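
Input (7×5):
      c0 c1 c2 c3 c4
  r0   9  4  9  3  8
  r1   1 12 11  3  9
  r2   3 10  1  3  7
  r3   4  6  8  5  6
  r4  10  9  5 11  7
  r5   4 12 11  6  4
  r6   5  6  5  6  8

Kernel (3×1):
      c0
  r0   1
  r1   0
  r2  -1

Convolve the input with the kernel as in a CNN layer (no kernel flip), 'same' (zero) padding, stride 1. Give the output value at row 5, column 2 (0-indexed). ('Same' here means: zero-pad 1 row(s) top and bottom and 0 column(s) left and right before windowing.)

The receptive field on the zero-padded input at this output position is [5 / 11 / 5]. Elementwise product with the kernel and sum: 5·1 + 5·-1.

0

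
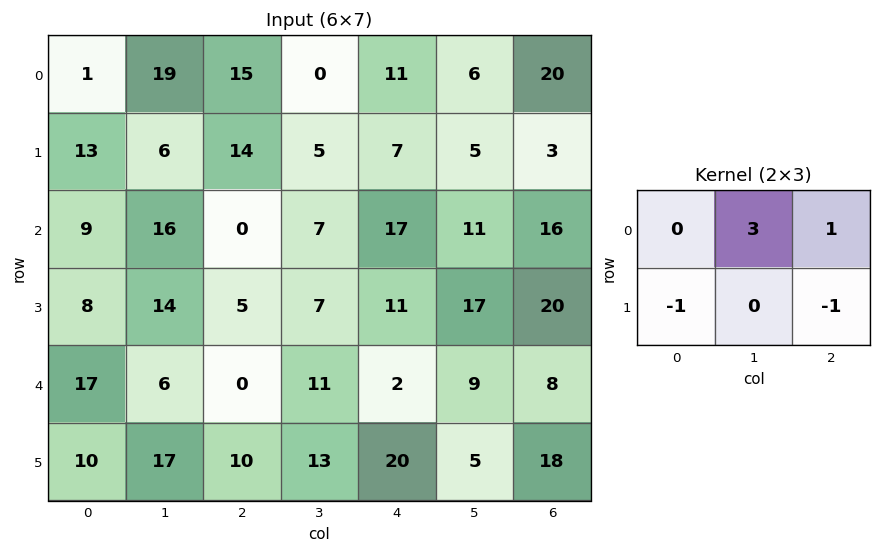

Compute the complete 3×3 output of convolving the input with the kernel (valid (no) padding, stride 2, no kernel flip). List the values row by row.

Output[0,0]: The receptive field on the input at this output position is [1 19 15 / 13 6 14]. Elementwise product with the kernel and sum: 19·3 + 15·1 + 13·-1 + 14·-1.

45 -10 28
35 22 18
-2 5 -3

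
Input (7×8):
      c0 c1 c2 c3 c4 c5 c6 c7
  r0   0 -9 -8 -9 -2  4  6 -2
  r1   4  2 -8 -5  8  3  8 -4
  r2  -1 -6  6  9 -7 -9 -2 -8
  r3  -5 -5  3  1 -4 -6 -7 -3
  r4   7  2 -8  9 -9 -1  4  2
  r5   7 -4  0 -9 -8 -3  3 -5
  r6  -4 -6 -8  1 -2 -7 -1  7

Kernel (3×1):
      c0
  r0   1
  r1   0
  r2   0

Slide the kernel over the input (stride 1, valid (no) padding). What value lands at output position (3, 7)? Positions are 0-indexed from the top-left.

The receptive field on the input at this output position is [-3 / 2 / -5]. Elementwise product with the kernel and sum: -3·1.

-3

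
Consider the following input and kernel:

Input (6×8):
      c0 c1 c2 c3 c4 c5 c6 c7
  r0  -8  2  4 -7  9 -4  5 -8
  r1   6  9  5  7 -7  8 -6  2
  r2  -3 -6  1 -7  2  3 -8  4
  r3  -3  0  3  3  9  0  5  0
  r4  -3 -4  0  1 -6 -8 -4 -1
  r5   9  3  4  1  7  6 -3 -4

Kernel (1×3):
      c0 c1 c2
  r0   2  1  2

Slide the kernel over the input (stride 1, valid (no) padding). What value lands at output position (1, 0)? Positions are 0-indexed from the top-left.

The receptive field on the input at this output position is [6 9 5]. Elementwise product with the kernel and sum: 6·2 + 9·1 + 5·2.

31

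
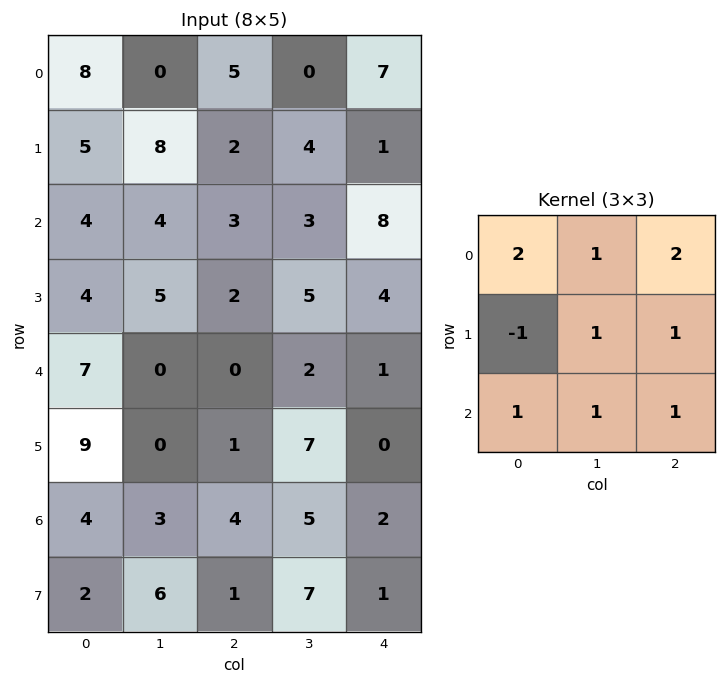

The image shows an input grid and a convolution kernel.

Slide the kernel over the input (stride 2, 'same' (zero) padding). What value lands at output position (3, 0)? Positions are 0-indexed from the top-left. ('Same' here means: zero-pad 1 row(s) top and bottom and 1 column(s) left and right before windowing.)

The receptive field on the zero-padded input at this output position is [0 9 0 / 0 4 3 / 0 2 6]. Elementwise product with the kernel and sum: 0·2 + 9·1 + 0·2 + 0·-1 + 4·1 + 3·1 + 0·1 + 2·1 + 6·1.

24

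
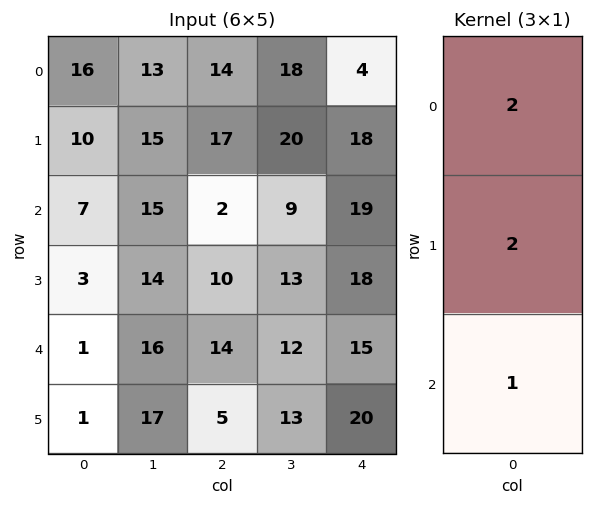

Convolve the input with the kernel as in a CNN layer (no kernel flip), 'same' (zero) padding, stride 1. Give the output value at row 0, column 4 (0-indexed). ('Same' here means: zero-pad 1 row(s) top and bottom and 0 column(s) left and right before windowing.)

The receptive field on the zero-padded input at this output position is [0 / 4 / 18]. Elementwise product with the kernel and sum: 0·2 + 4·2 + 18·1.

26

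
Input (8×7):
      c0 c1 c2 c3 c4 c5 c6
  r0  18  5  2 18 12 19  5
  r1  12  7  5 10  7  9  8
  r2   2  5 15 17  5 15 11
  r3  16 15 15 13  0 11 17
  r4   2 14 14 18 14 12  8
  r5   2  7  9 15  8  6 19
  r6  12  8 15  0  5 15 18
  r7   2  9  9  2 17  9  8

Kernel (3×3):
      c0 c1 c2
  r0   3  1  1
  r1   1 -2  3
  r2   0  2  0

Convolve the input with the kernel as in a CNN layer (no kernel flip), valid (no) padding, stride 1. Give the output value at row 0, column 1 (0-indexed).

92

The receptive field on the input at this output position is [5 2 18 / 7 5 10 / 5 15 17]. Elementwise product with the kernel and sum: 5·3 + 2·1 + 18·1 + 7·1 + 5·-2 + 10·3 + 15·2.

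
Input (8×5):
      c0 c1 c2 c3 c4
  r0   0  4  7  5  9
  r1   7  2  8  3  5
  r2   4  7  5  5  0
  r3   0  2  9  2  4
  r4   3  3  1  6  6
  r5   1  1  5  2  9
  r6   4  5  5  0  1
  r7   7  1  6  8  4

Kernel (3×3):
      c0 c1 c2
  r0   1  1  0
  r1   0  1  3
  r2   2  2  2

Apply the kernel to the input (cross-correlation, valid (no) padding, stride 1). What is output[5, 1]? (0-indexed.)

The receptive field on the input at this output position is [1 5 2 / 5 5 0 / 1 6 8]. Elementwise product with the kernel and sum: 1·1 + 5·1 + 5·1 + 0·3 + 1·2 + 6·2 + 8·2.

41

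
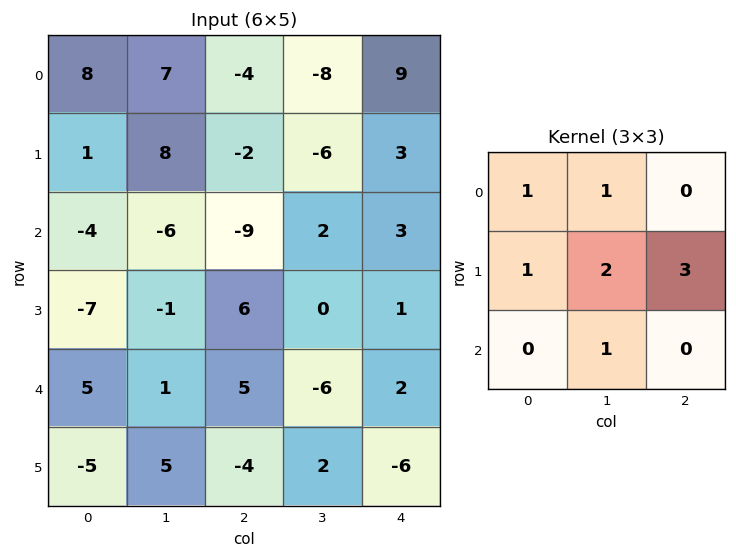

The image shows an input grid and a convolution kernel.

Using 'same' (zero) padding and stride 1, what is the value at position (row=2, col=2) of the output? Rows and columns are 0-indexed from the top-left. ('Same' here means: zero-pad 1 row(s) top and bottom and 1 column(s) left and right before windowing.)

The receptive field on the zero-padded input at this output position is [8 -2 -6 / -6 -9 2 / -1 6 0]. Elementwise product with the kernel and sum: 8·1 + -2·1 + -6·1 + -9·2 + 2·3 + 6·1.

-6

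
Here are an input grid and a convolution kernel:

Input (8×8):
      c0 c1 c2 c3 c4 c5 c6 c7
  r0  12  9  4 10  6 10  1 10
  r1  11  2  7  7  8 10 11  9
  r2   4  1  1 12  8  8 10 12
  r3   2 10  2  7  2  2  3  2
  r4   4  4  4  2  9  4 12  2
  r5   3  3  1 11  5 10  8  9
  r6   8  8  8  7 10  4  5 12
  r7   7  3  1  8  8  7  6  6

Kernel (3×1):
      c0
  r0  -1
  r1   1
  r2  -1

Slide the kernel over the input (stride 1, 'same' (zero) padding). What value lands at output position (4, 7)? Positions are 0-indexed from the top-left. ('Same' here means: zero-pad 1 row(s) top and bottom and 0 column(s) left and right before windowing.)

The receptive field on the zero-padded input at this output position is [2 / 2 / 9]. Elementwise product with the kernel and sum: 2·-1 + 2·1 + 9·-1.

-9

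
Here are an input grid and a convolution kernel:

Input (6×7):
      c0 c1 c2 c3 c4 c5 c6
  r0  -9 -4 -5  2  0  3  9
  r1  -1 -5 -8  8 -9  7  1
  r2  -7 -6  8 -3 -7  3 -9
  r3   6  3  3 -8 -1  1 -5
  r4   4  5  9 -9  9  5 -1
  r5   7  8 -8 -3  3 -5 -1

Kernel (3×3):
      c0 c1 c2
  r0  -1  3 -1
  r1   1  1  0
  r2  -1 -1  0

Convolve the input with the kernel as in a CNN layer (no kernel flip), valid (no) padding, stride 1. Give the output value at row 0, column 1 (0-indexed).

The receptive field on the input at this output position is [-4 -5 2 / -5 -8 8 / -6 8 -3]. Elementwise product with the kernel and sum: -4·-1 + -5·3 + 2·-1 + -5·1 + -8·1 + -6·-1 + 8·-1.

-28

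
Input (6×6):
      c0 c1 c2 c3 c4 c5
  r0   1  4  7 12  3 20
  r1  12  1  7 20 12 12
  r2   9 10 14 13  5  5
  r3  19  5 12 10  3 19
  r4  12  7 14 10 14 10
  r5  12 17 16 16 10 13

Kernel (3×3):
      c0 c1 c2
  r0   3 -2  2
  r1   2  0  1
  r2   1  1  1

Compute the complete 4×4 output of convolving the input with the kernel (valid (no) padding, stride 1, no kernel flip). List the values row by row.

73 81 61 145
116 89 63 123
118 79 91 112
154 84 106 131

Output[0,0]: The receptive field on the input at this output position is [1 4 7 / 12 1 7 / 9 10 14]. Elementwise product with the kernel and sum: 1·3 + 4·-2 + 7·2 + 12·2 + 7·1 + 9·1 + 10·1 + 14·1.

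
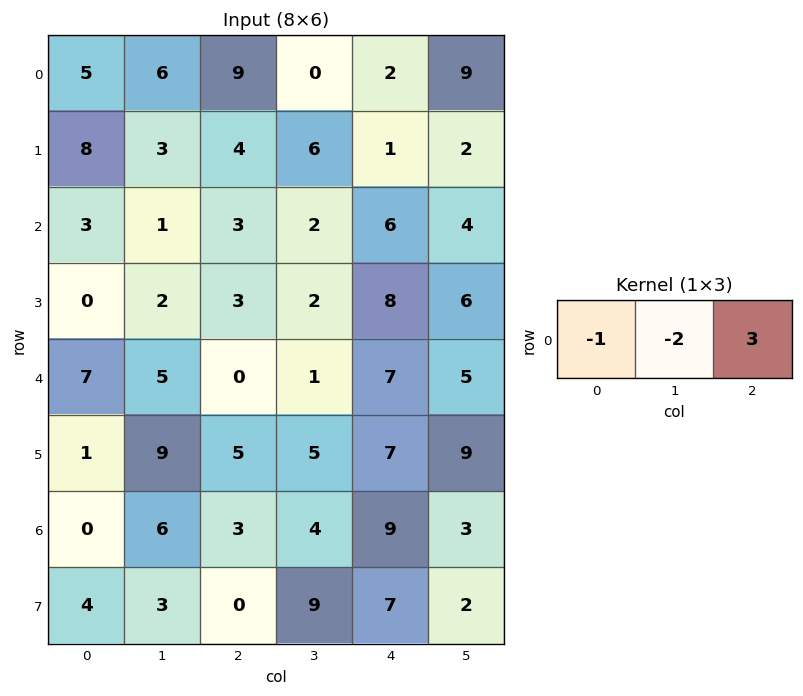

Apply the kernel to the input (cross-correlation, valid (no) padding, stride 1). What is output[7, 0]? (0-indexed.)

-10

The receptive field on the input at this output position is [4 3 0]. Elementwise product with the kernel and sum: 4·-1 + 3·-2 + 0·3.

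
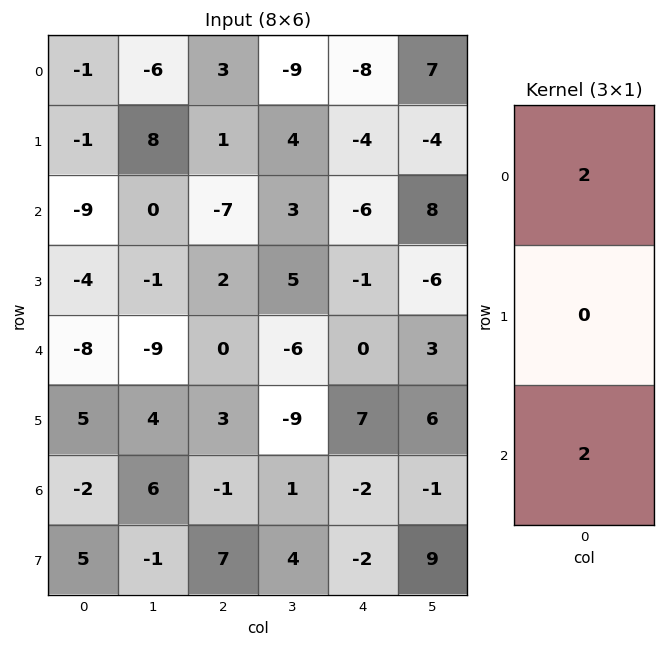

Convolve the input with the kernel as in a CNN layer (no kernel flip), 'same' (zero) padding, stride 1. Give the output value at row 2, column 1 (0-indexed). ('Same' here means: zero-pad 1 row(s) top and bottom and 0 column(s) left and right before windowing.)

The receptive field on the zero-padded input at this output position is [8 / 0 / -1]. Elementwise product with the kernel and sum: 8·2 + -1·2.

14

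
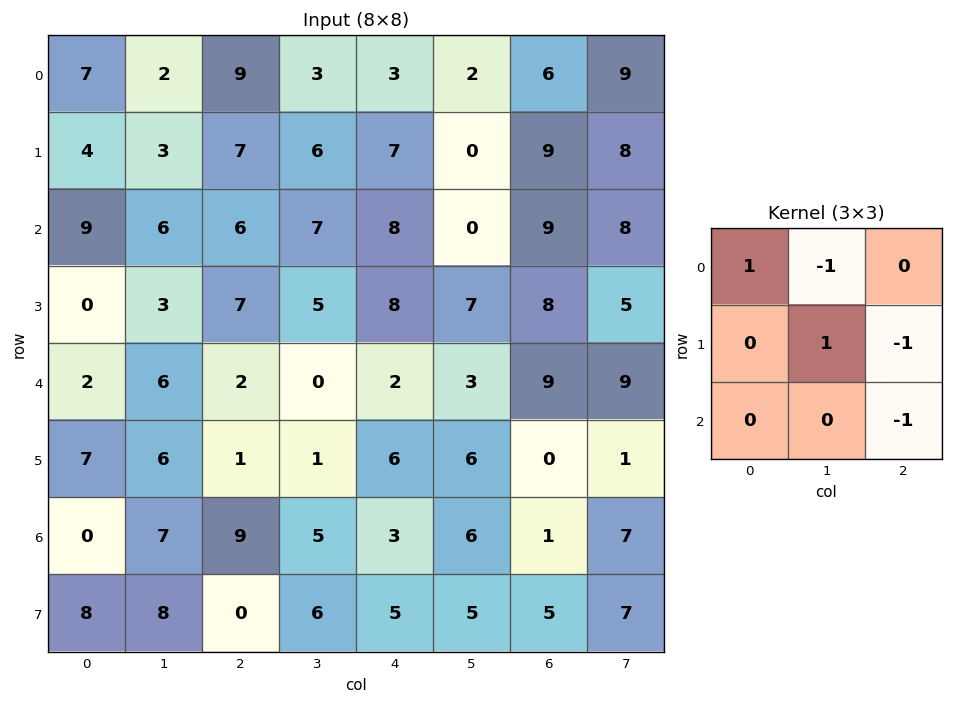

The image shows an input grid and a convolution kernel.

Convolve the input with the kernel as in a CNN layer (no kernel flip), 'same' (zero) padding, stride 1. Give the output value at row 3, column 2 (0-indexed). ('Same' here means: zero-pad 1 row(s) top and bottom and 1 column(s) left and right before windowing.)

2

The receptive field on the zero-padded input at this output position is [6 6 7 / 3 7 5 / 6 2 0]. Elementwise product with the kernel and sum: 6·1 + 6·-1 + 7·1 + 5·-1 + 0·-1.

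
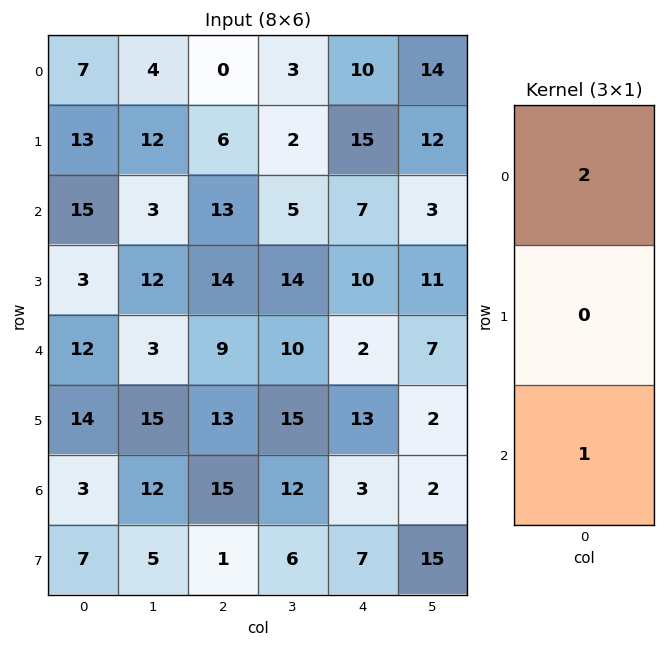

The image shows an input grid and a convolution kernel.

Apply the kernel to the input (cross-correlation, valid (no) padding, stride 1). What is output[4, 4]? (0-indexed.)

7

The receptive field on the input at this output position is [2 / 13 / 3]. Elementwise product with the kernel and sum: 2·2 + 3·1.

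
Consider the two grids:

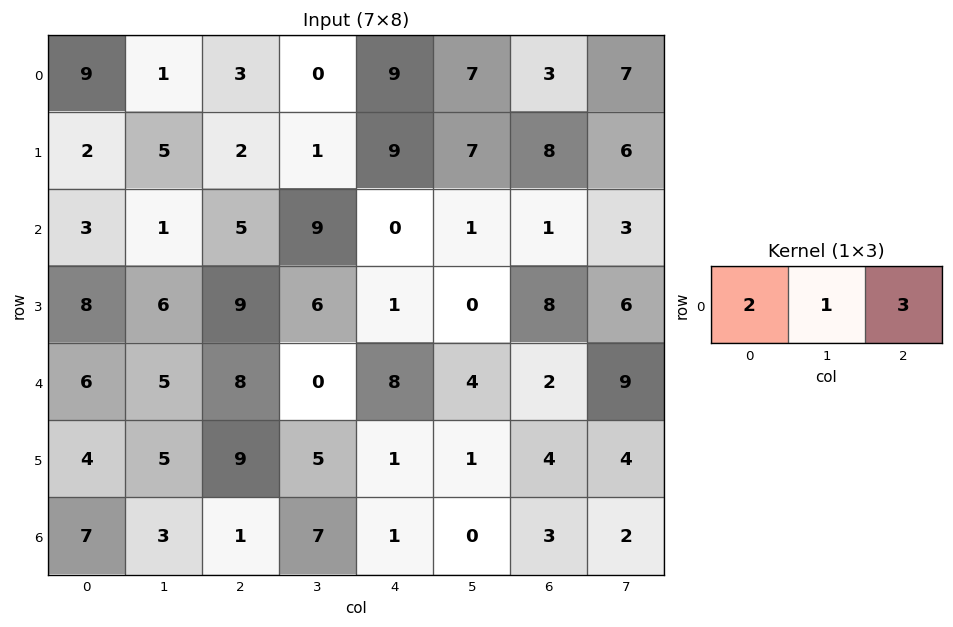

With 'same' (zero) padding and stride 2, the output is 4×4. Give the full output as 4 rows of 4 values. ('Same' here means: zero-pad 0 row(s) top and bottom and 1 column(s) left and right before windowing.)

12 5 30 38
6 34 21 12
21 18 20 37
16 28 15 9

Output[0,0]: The receptive field on the zero-padded input at this output position is [0 9 1]. Elementwise product with the kernel and sum: 0·2 + 9·1 + 1·3.
Output[0,1]: The receptive field on the zero-padded input at this output position is [1 3 0]. Elementwise product with the kernel and sum: 1·2 + 3·1 + 0·3.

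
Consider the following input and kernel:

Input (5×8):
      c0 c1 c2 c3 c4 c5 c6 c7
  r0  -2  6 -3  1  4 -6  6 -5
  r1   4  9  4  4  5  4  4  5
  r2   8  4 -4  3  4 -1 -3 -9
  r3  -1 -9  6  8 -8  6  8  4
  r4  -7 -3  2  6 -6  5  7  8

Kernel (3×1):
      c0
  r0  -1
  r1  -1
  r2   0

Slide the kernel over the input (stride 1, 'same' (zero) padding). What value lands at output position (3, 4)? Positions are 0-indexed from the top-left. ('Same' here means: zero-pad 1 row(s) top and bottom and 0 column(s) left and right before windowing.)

The receptive field on the zero-padded input at this output position is [4 / -8 / -6]. Elementwise product with the kernel and sum: 4·-1 + -8·-1.

4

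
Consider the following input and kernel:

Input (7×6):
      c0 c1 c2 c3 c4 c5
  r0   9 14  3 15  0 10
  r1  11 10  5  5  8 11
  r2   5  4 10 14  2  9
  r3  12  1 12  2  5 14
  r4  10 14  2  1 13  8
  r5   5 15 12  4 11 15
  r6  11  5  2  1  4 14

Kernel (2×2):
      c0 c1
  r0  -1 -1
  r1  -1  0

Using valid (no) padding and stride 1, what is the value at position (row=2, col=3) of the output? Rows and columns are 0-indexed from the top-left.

The receptive field on the input at this output position is [14 2 / 2 5]. Elementwise product with the kernel and sum: 14·-1 + 2·-1 + 2·-1.

-18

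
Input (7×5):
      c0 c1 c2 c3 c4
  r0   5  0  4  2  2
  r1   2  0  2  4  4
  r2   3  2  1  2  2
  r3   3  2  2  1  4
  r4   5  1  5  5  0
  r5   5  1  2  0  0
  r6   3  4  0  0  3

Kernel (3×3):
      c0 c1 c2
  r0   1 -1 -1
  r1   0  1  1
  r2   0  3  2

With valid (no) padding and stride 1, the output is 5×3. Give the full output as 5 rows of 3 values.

11 7 18
13 5 9
17 27 17
12 15 2
14 -7 6

Output[0,0]: The receptive field on the input at this output position is [5 0 4 / 2 0 2 / 3 2 1]. Elementwise product with the kernel and sum: 5·1 + 0·-1 + 4·-1 + 0·1 + 2·1 + 2·3 + 1·2.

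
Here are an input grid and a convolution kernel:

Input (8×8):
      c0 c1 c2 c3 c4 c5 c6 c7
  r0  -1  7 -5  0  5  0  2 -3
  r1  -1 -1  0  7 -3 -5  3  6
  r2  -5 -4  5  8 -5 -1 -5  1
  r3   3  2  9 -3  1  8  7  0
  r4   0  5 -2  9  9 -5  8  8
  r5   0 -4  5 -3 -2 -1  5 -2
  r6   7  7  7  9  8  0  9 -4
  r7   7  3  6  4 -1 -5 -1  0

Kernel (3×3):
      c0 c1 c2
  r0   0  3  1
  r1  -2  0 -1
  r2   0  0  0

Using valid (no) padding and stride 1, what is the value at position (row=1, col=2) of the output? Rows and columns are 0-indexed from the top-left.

The receptive field on the input at this output position is [0 7 -3 / 5 8 -5 / 9 -3 1]. Elementwise product with the kernel and sum: 7·3 + -3·1 + 5·-2 + -5·-1.

13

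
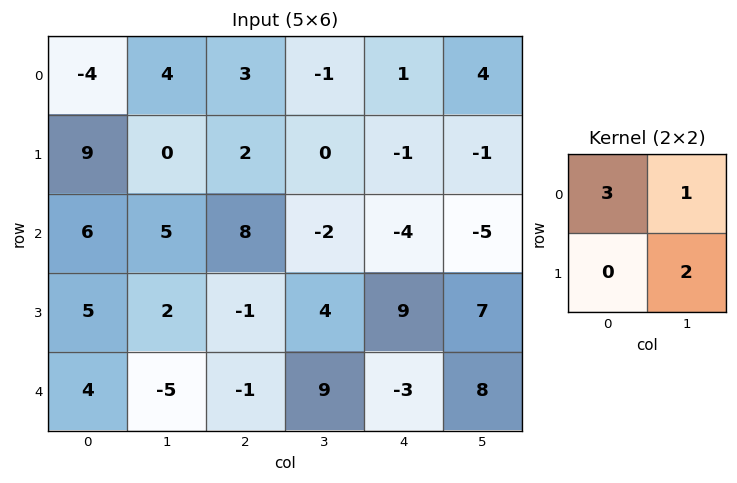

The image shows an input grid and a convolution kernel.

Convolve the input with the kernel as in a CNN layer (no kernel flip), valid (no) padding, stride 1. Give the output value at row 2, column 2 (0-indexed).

The receptive field on the input at this output position is [8 -2 / -1 4]. Elementwise product with the kernel and sum: 8·3 + -2·1 + 4·2.

30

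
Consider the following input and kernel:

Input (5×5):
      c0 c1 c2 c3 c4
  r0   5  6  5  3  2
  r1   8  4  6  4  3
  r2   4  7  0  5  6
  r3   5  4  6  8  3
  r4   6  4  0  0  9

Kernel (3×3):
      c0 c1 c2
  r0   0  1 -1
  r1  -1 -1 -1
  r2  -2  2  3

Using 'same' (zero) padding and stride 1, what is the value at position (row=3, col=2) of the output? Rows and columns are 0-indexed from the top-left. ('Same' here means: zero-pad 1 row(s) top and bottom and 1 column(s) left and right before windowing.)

The receptive field on the zero-padded input at this output position is [7 0 5 / 4 6 8 / 4 0 0]. Elementwise product with the kernel and sum: 0·1 + 5·-1 + 4·-1 + 6·-1 + 8·-1 + 4·-2 + 0·2 + 0·3.

-31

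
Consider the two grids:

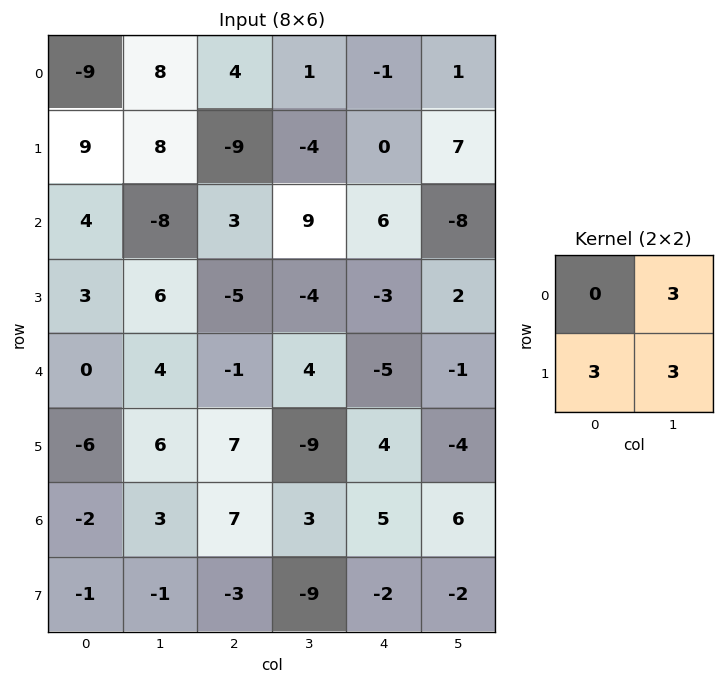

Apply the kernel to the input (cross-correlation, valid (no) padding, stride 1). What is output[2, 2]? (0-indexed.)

0

The receptive field on the input at this output position is [3 9 / -5 -4]. Elementwise product with the kernel and sum: 9·3 + -5·3 + -4·3.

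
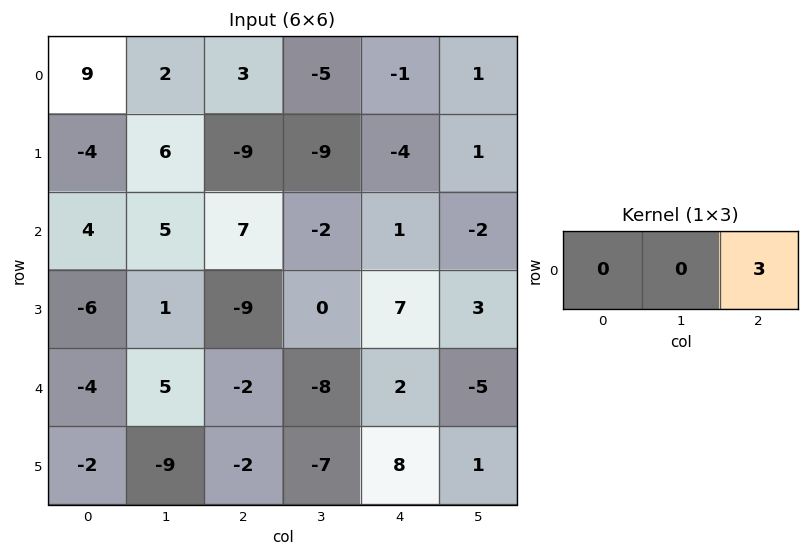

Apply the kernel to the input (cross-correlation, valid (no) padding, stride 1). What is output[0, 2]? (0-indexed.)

-3

The receptive field on the input at this output position is [3 -5 -1]. Elementwise product with the kernel and sum: -1·3.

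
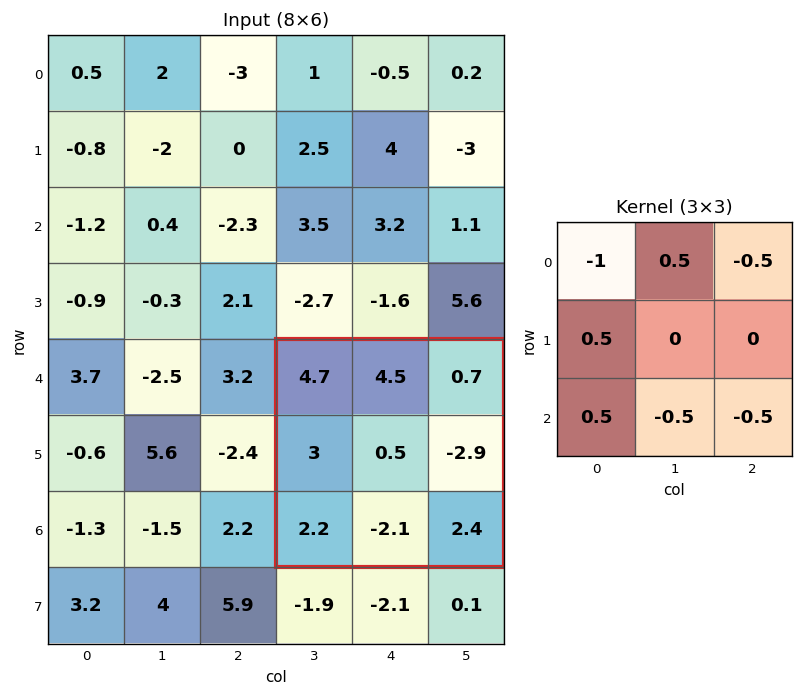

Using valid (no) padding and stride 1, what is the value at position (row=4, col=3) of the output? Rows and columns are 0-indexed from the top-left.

The receptive field on the input at this output position is [4.7 4.5 0.7 / 3 0.5 -2.9 / 2.2 -2.1 2.4]. Elementwise product with the kernel and sum: 4.7·-1 + 4.5·0.5 + 0.7·-0.5 + 3·0.5 + 2.2·0.5 + -2.1·-0.5 + 2.4·-0.5.

-0.35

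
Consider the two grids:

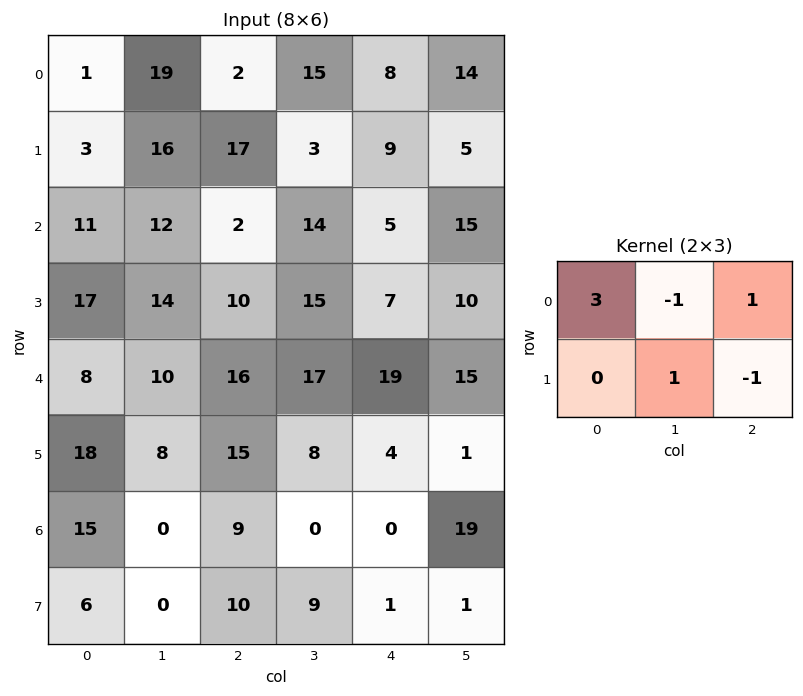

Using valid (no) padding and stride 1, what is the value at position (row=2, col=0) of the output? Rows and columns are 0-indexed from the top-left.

The receptive field on the input at this output position is [11 12 2 / 17 14 10]. Elementwise product with the kernel and sum: 11·3 + 12·-1 + 2·1 + 14·1 + 10·-1.

27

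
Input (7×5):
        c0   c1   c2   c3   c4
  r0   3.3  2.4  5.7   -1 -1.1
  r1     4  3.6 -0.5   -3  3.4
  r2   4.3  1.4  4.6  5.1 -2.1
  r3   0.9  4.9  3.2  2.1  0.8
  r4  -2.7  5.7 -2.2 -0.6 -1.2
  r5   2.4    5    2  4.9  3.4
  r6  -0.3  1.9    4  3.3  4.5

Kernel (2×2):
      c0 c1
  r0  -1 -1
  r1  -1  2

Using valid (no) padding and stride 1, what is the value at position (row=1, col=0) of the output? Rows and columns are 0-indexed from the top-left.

-9.1

The receptive field on the input at this output position is [4 3.6 / 4.3 1.4]. Elementwise product with the kernel and sum: 4·-1 + 3.6·-1 + 4.3·-1 + 1.4·2.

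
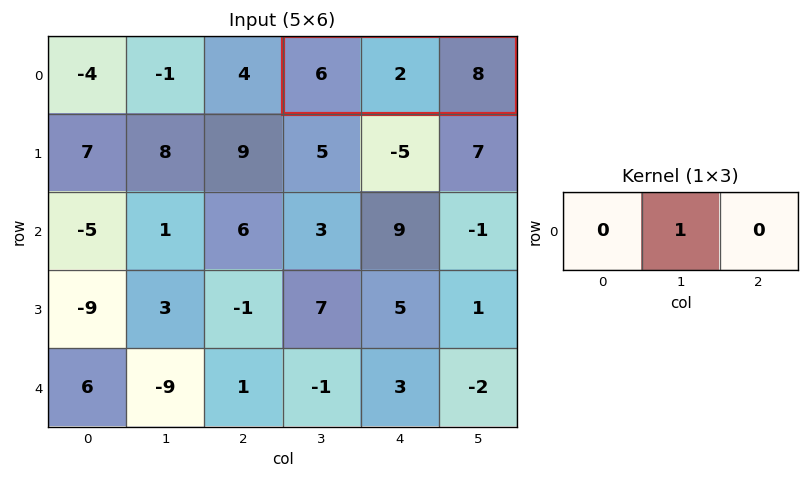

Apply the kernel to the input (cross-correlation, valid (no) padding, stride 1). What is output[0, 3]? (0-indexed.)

2

The receptive field on the input at this output position is [6 2 8]. Elementwise product with the kernel and sum: 2·1.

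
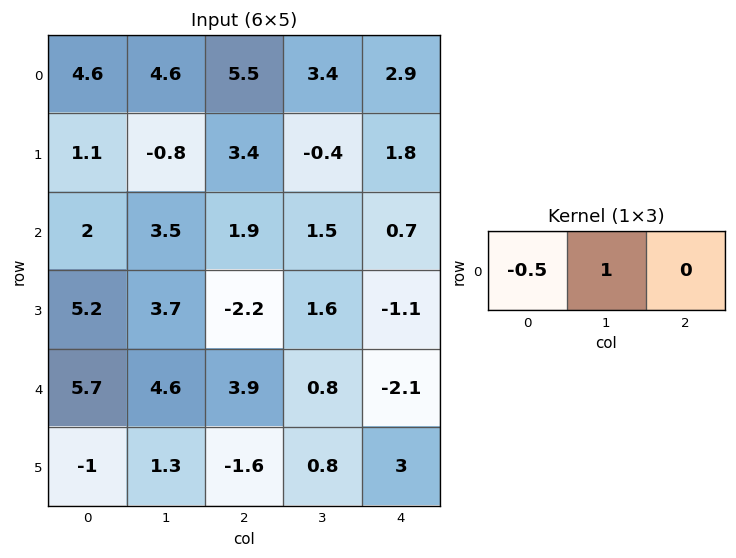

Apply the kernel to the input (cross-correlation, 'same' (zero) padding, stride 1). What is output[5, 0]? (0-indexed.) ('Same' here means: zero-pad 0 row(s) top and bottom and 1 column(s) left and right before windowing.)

The receptive field on the zero-padded input at this output position is [0 -1 1.3]. Elementwise product with the kernel and sum: 0·-0.5 + -1·1.

-1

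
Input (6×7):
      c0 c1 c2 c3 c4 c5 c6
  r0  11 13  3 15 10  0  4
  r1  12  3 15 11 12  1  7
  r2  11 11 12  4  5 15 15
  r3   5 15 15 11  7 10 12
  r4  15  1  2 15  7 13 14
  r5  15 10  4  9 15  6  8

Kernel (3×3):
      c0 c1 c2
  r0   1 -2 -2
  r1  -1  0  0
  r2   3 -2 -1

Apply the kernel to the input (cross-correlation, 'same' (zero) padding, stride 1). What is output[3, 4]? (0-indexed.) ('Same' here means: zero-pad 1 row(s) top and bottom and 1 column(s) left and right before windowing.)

-29

The receptive field on the zero-padded input at this output position is [4 5 15 / 11 7 10 / 15 7 13]. Elementwise product with the kernel and sum: 4·1 + 5·-2 + 15·-2 + 11·-1 + 15·3 + 7·-2 + 13·-1.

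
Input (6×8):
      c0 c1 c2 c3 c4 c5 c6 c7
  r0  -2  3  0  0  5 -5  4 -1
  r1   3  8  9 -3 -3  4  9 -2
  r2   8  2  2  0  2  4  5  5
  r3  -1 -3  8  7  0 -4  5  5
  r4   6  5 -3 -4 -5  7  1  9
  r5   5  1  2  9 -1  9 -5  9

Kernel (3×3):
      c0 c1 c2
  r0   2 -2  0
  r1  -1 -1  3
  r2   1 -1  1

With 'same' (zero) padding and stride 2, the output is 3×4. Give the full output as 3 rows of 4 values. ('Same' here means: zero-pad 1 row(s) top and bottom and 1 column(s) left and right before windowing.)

Output[0,0]: The receptive field on the zero-padded input at this output position is [0 0 0 / 0 -2 3 / 0 3 8]. Elementwise product with the kernel and sum: 0·2 + 0·-2 + 0·-1 + -2·-1 + 3·3 + 0·1 + 3·-1 + 8·1.
Output[0,1]: The receptive field on the zero-padded input at this output position is [0 0 0 / 3 0 0 / 8 9 -3]. Elementwise product with the kernel and sum: 0·2 + 0·-2 + 3·-1 + 0·-1 + 0·3 + 8·1 + 9·-1 + -3·1.

16 -7 -16 -9
-10 -10 13 -8
7 -28 63 24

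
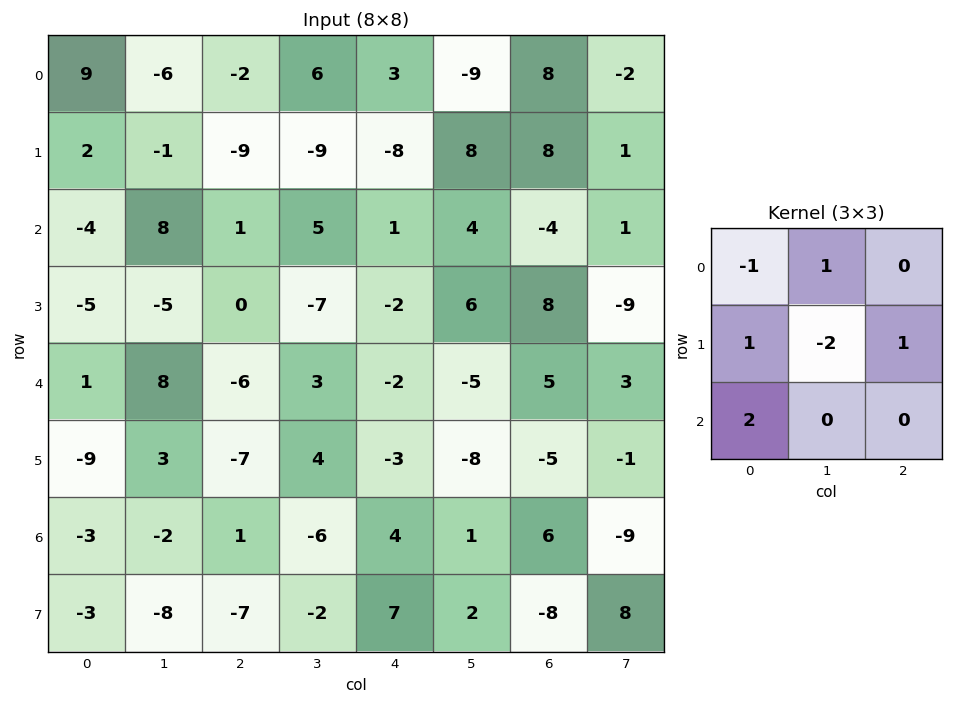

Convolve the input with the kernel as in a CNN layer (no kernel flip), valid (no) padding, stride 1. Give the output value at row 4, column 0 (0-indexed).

The receptive field on the input at this output position is [1 8 -6 / -9 3 -7 / -3 -2 1]. Elementwise product with the kernel and sum: 1·-1 + 8·1 + -9·1 + 3·-2 + -7·1 + -3·2.

-21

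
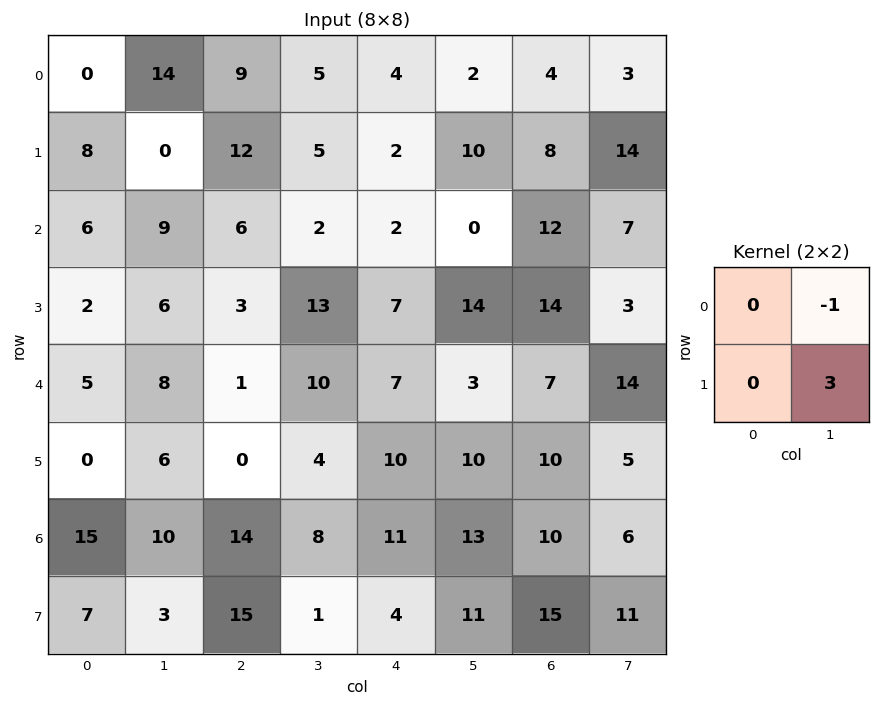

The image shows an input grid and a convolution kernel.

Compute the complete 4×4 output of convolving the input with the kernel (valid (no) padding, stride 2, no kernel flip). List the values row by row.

Output[0,0]: The receptive field on the input at this output position is [0 14 / 8 0]. Elementwise product with the kernel and sum: 14·-1 + 0·3.

-14 10 28 39
9 37 42 2
10 2 27 1
-1 -5 20 27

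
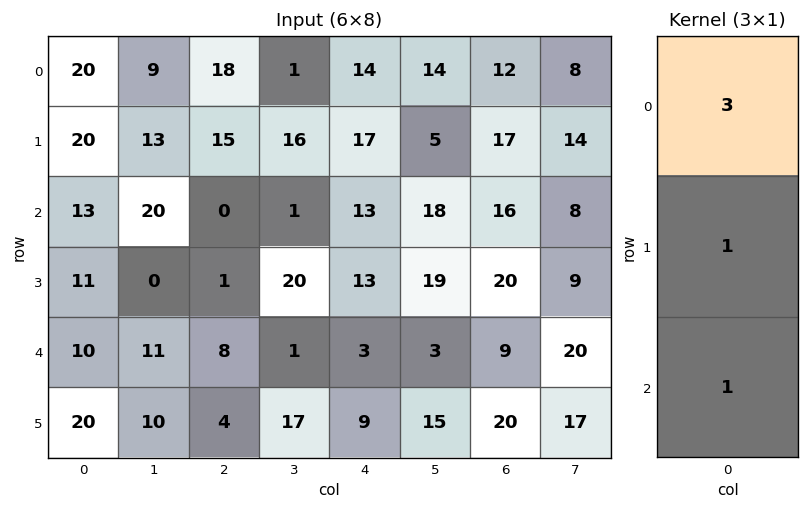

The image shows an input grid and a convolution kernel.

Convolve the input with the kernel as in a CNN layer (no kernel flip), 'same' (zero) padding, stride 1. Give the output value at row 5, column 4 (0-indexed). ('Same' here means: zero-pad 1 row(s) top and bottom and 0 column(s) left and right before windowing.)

The receptive field on the zero-padded input at this output position is [3 / 9 / 0]. Elementwise product with the kernel and sum: 3·3 + 9·1 + 0·1.

18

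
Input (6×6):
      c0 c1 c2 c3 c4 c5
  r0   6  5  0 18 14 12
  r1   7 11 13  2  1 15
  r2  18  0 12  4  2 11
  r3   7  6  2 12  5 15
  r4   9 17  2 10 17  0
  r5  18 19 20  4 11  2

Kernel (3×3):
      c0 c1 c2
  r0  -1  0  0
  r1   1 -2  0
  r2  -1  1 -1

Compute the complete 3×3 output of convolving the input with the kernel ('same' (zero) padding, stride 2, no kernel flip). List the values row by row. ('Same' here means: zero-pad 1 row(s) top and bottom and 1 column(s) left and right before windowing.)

Output[0,0]: The receptive field on the zero-padded input at this output position is [0 0 0 / 0 6 5 / 0 7 11]. Elementwise product with the kernel and sum: 0·-1 + 0·1 + 6·-2 + 0·-1 + 7·1 + 11·-1.
Output[0,1]: The receptive field on the zero-padded input at this output position is [0 0 0 / 5 0 18 / 11 13 2]. Elementwise product with the kernel and sum: 0·-1 + 5·1 + 0·-2 + 11·-1 + 13·1 + 2·-1.

-16 5 -26
-35 -51 -24
-19 4 -31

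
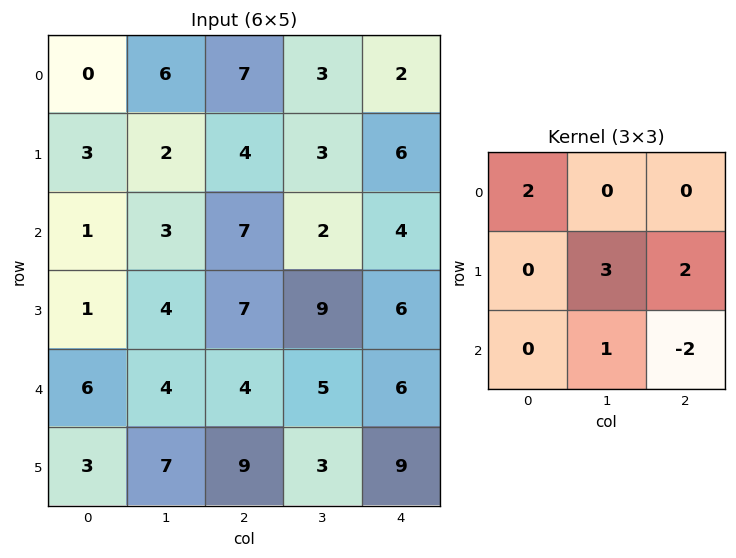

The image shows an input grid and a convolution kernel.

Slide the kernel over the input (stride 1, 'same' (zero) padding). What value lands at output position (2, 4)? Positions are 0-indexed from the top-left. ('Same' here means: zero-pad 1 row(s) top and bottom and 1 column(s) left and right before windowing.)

24

The receptive field on the zero-padded input at this output position is [3 6 0 / 2 4 0 / 9 6 0]. Elementwise product with the kernel and sum: 3·2 + 4·3 + 0·2 + 6·1 + 0·-2.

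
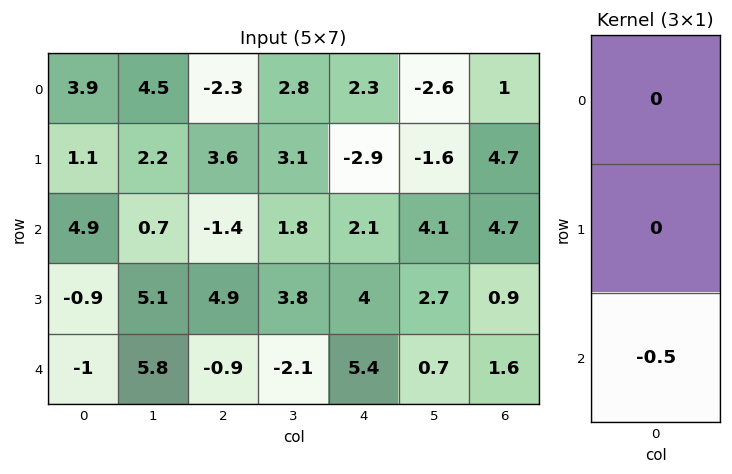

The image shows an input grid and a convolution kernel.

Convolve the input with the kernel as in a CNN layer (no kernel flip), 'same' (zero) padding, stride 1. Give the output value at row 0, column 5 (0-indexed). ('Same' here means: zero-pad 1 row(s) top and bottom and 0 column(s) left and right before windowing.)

The receptive field on the zero-padded input at this output position is [0 / -2.6 / -1.6]. Elementwise product with the kernel and sum: -1.6·-0.5.

0.8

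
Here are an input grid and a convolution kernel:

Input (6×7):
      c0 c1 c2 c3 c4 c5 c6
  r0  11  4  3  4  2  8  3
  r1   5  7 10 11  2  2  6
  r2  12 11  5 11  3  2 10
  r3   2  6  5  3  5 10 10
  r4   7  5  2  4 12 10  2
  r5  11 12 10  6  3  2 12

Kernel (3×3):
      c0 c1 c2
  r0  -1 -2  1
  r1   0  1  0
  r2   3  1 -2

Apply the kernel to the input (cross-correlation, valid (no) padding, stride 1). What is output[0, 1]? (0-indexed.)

20

The receptive field on the input at this output position is [4 3 4 / 7 10 11 / 11 5 11]. Elementwise product with the kernel and sum: 4·-1 + 3·-2 + 4·1 + 10·1 + 11·3 + 5·1 + 11·-2.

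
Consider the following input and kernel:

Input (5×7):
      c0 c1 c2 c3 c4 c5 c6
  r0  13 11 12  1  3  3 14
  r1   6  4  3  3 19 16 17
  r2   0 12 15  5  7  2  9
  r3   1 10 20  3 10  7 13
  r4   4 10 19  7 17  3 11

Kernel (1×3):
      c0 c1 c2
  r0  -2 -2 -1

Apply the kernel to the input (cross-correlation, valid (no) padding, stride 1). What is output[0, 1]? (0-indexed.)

-47

The receptive field on the input at this output position is [11 12 1]. Elementwise product with the kernel and sum: 11·-2 + 12·-2 + 1·-1.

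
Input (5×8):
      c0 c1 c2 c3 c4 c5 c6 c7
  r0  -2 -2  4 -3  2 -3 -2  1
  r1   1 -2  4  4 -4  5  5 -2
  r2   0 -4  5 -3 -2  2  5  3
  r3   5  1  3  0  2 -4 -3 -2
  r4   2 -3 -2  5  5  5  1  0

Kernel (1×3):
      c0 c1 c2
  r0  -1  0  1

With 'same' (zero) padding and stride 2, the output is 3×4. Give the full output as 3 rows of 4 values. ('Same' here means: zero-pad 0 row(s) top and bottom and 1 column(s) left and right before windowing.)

-2 -1 0 4
-4 1 5 1
-3 8 0 -5

Output[0,0]: The receptive field on the zero-padded input at this output position is [0 -2 -2]. Elementwise product with the kernel and sum: 0·-1 + -2·1.
Output[0,1]: The receptive field on the zero-padded input at this output position is [-2 4 -3]. Elementwise product with the kernel and sum: -2·-1 + -3·1.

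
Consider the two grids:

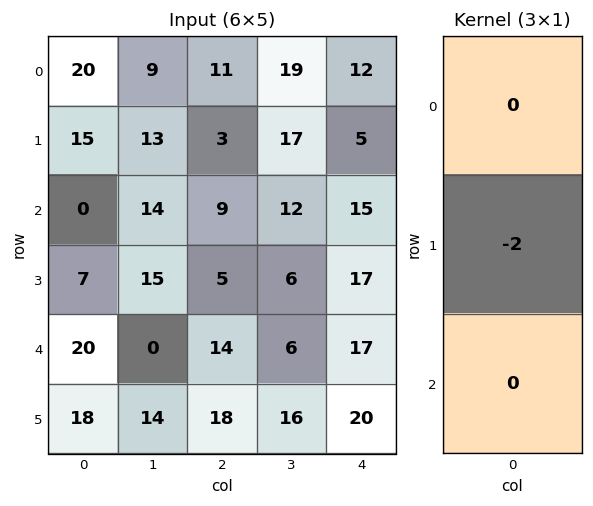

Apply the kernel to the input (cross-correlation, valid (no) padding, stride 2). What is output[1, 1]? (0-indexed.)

The receptive field on the input at this output position is [9 / 5 / 14]. Elementwise product with the kernel and sum: 5·-2.

-10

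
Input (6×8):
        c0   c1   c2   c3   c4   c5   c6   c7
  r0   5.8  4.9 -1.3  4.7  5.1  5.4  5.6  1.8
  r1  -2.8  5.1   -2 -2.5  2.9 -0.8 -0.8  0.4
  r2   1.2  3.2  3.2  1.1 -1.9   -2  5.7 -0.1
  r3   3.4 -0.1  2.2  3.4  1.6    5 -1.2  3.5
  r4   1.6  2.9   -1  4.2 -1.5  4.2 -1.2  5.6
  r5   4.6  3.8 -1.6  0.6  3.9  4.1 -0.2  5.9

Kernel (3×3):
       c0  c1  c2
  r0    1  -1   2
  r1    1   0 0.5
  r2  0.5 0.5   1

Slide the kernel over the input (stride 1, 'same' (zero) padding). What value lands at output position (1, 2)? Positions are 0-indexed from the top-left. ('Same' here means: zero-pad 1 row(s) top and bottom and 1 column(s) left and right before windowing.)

The receptive field on the zero-padded input at this output position is [4.9 -1.3 4.7 / 5.1 -2 -2.5 / 3.2 3.2 1.1]. Elementwise product with the kernel and sum: 4.9·1 + -1.3·-1 + 4.7·2 + 5.1·1 + -2.5·0.5 + 3.2·0.5 + 3.2·0.5 + 1.1·1.

23.75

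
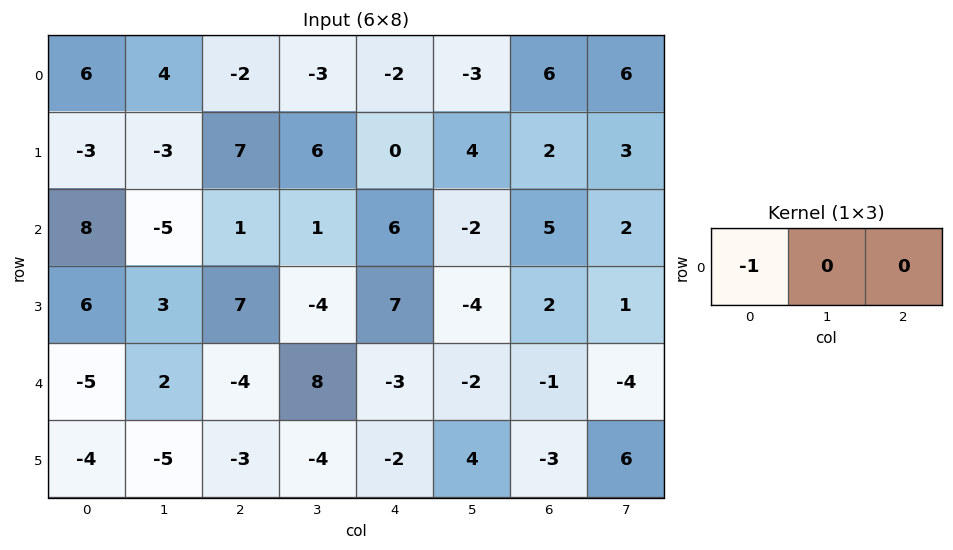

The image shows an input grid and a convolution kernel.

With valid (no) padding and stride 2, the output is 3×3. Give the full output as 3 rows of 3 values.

-6 2 2
-8 -1 -6
5 4 3

Output[0,0]: The receptive field on the input at this output position is [6 4 -2]. Elementwise product with the kernel and sum: 6·-1.
Output[0,1]: The receptive field on the input at this output position is [-2 -3 -2]. Elementwise product with the kernel and sum: -2·-1.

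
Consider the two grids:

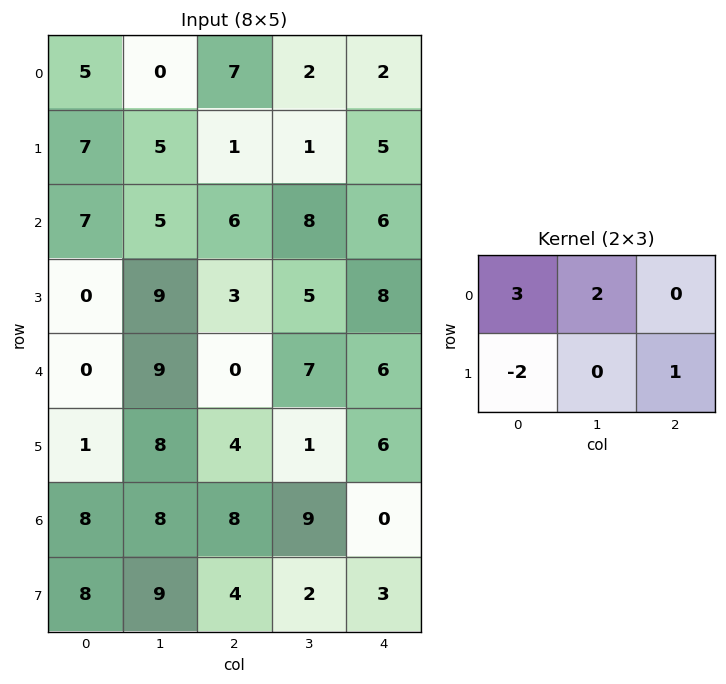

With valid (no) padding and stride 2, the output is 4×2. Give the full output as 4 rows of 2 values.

Output[0,0]: The receptive field on the input at this output position is [5 0 7 / 7 5 1]. Elementwise product with the kernel and sum: 5·3 + 0·2 + 7·-2 + 1·1.
Output[0,1]: The receptive field on the input at this output position is [7 2 2 / 1 1 5]. Elementwise product with the kernel and sum: 7·3 + 2·2 + 1·-2 + 5·1.

2 28
34 36
20 12
28 37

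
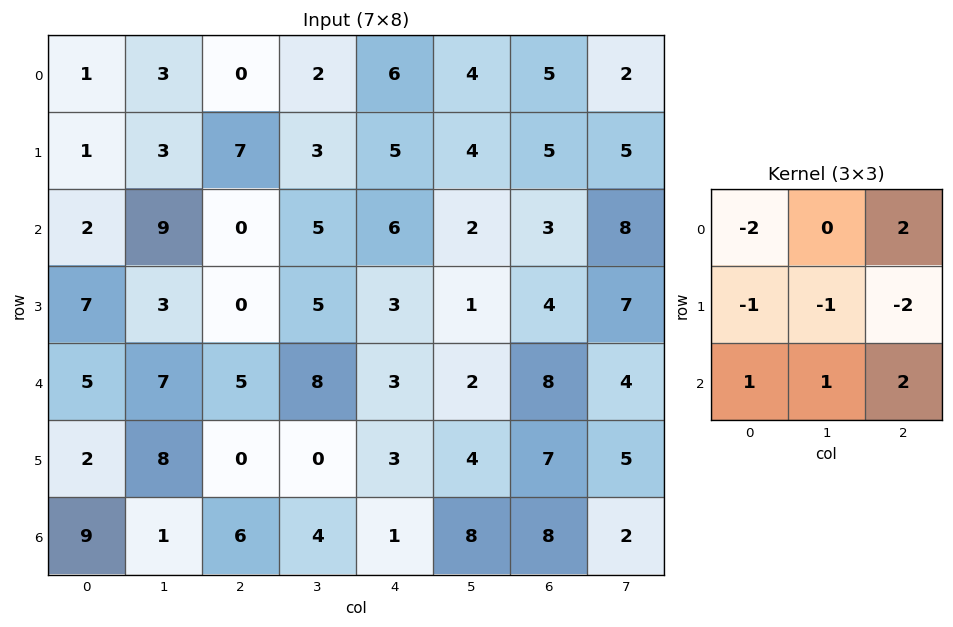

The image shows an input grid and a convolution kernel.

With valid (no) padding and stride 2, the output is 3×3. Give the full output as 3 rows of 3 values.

-9 9 -7
8 20 3
12 2 14

Output[0,0]: The receptive field on the input at this output position is [1 3 0 / 1 3 7 / 2 9 0]. Elementwise product with the kernel and sum: 1·-2 + 0·2 + 1·-1 + 3·-1 + 7·-2 + 2·1 + 9·1 + 0·2.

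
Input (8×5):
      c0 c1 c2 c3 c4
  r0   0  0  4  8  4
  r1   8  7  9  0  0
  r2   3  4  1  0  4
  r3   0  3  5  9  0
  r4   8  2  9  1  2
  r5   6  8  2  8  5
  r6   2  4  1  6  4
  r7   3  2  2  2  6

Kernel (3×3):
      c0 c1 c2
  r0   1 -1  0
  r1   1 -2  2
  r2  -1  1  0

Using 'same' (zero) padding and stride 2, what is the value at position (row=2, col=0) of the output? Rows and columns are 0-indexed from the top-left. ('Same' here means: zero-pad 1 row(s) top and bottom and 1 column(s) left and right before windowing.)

-6

The receptive field on the zero-padded input at this output position is [0 0 3 / 0 8 2 / 0 6 8]. Elementwise product with the kernel and sum: 0·1 + 0·-1 + 0·1 + 8·-2 + 2·2 + 0·-1 + 6·1.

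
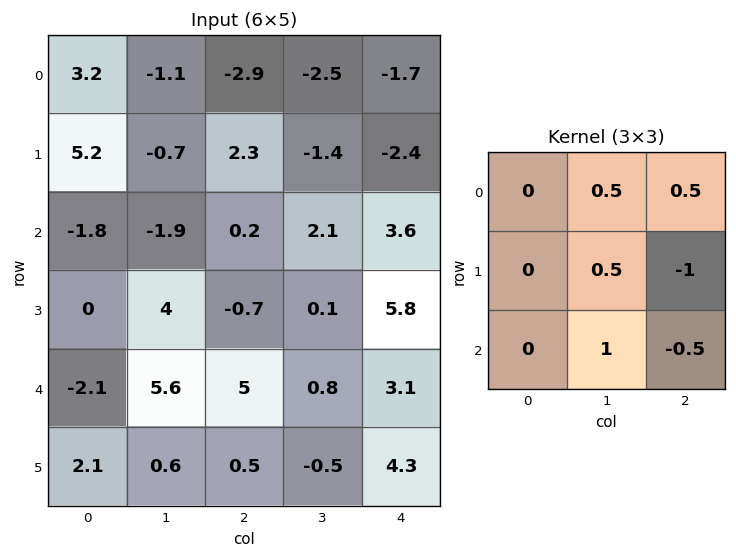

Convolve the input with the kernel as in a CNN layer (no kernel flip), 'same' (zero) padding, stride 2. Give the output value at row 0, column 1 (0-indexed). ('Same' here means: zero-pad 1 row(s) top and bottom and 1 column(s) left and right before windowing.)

The receptive field on the zero-padded input at this output position is [0 0 0 / -1.1 -2.9 -2.5 / -0.7 2.3 -1.4]. Elementwise product with the kernel and sum: 0·0.5 + 0·0.5 + -2.9·0.5 + -2.5·-1 + 2.3·1 + -1.4·-0.5.

4.05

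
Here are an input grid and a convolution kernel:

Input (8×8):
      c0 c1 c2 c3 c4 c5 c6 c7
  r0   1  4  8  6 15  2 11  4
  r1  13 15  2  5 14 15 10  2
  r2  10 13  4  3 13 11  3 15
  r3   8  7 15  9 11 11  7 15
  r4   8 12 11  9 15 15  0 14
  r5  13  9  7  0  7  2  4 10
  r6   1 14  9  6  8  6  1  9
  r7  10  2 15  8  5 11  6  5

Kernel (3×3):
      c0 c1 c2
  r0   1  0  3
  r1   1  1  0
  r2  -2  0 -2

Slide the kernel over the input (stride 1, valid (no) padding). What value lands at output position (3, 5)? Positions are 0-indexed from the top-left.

47

The receptive field on the input at this output position is [11 7 15 / 15 0 14 / 2 4 10]. Elementwise product with the kernel and sum: 11·1 + 15·3 + 15·1 + 0·1 + 2·-2 + 10·-2.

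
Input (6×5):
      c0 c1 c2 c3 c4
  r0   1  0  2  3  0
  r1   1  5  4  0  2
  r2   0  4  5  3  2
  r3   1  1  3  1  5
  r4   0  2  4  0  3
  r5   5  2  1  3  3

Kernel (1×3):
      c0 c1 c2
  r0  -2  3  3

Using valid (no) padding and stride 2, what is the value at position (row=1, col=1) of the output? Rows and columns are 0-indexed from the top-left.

The receptive field on the input at this output position is [5 3 2]. Elementwise product with the kernel and sum: 5·-2 + 3·3 + 2·3.

5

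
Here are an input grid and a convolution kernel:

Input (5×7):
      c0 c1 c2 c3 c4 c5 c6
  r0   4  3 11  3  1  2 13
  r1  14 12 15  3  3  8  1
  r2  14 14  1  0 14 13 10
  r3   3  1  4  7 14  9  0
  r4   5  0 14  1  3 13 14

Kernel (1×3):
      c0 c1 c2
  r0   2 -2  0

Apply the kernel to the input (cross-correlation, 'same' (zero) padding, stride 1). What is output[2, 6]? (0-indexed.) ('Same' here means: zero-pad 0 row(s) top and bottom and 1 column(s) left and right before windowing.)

The receptive field on the zero-padded input at this output position is [13 10 0]. Elementwise product with the kernel and sum: 13·2 + 10·-2.

6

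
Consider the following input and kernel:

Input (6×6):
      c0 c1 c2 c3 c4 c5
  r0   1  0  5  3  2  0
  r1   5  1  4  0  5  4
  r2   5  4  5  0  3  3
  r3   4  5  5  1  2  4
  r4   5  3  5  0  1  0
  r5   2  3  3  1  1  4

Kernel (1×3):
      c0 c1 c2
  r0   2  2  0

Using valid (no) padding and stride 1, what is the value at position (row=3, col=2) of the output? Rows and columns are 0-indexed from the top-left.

12

The receptive field on the input at this output position is [5 1 2]. Elementwise product with the kernel and sum: 5·2 + 1·2.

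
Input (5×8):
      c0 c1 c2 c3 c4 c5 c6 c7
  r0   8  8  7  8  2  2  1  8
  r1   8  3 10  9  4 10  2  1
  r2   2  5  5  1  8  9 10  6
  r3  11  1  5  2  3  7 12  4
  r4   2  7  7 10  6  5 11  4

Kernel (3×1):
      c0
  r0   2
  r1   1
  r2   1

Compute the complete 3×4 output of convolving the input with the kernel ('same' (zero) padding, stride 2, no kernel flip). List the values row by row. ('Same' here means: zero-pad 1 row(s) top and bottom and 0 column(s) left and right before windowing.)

Output[0,0]: The receptive field on the zero-padded input at this output position is [0 / 8 / 8]. Elementwise product with the kernel and sum: 0·2 + 8·1 + 8·1.
Output[0,1]: The receptive field on the zero-padded input at this output position is [0 / 7 / 10]. Elementwise product with the kernel and sum: 0·2 + 7·1 + 10·1.

16 17 6 3
29 30 19 26
24 17 12 35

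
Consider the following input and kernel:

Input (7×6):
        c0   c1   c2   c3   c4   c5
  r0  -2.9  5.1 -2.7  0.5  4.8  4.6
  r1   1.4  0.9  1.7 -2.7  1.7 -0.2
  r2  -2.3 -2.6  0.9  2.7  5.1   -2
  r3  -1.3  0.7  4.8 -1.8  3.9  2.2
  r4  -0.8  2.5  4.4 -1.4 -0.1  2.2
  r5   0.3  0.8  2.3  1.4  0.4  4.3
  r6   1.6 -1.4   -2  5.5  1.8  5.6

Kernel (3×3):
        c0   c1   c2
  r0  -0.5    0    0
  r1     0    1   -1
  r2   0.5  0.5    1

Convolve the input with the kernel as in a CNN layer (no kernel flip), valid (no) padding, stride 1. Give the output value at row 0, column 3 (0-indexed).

3.55

The receptive field on the input at this output position is [0.5 4.8 4.6 / -2.7 1.7 -0.2 / 2.7 5.1 -2]. Elementwise product with the kernel and sum: 0.5·-0.5 + 1.7·1 + -0.2·-1 + 2.7·0.5 + 5.1·0.5 + -2·1.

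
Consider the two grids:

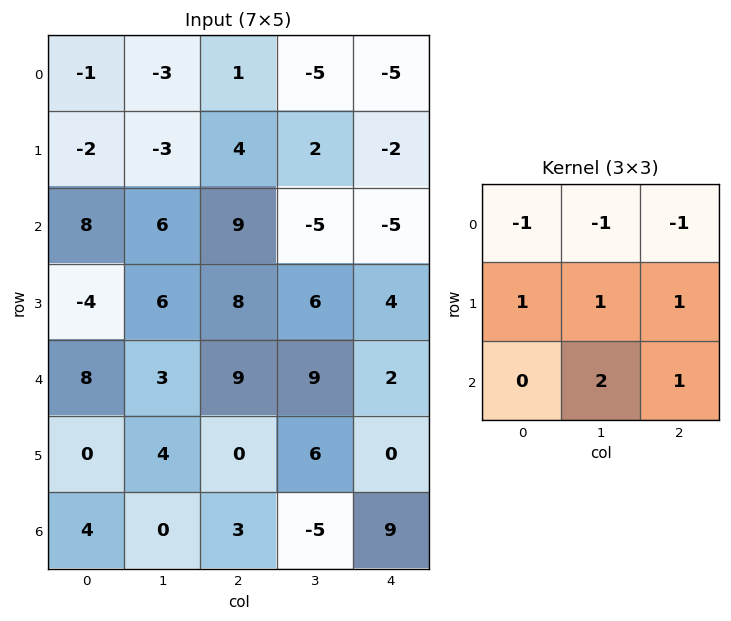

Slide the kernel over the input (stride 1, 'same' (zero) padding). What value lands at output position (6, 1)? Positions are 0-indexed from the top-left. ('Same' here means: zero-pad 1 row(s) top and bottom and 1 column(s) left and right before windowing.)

3

The receptive field on the zero-padded input at this output position is [0 4 0 / 4 0 3 / 0 0 0]. Elementwise product with the kernel and sum: 0·-1 + 4·-1 + 0·-1 + 4·1 + 0·1 + 3·1 + 0·2 + 0·1.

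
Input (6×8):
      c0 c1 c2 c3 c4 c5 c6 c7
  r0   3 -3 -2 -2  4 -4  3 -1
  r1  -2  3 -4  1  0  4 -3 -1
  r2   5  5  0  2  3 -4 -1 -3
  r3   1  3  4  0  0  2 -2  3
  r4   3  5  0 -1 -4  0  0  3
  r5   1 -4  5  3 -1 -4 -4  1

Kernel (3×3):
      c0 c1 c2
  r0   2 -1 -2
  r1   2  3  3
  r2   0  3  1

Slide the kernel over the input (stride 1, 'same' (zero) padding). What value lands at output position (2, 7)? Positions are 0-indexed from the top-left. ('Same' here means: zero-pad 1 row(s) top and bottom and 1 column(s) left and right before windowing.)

-7

The receptive field on the zero-padded input at this output position is [-3 -1 0 / -1 -3 0 / -2 3 0]. Elementwise product with the kernel and sum: -3·2 + -1·-1 + 0·-2 + -1·2 + -3·3 + 0·3 + 3·3 + 0·1.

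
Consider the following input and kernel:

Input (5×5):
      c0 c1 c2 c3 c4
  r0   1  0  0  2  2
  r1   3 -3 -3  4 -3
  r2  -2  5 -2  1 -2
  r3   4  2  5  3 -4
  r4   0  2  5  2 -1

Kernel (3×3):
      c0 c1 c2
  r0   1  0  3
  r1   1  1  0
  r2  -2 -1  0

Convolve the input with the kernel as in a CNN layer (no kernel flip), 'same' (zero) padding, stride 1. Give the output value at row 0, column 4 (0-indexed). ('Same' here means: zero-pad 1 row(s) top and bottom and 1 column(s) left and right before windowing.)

The receptive field on the zero-padded input at this output position is [0 0 0 / 2 2 0 / 4 -3 0]. Elementwise product with the kernel and sum: 0·1 + 0·3 + 2·1 + 2·1 + 4·-2 + -3·-1.

-1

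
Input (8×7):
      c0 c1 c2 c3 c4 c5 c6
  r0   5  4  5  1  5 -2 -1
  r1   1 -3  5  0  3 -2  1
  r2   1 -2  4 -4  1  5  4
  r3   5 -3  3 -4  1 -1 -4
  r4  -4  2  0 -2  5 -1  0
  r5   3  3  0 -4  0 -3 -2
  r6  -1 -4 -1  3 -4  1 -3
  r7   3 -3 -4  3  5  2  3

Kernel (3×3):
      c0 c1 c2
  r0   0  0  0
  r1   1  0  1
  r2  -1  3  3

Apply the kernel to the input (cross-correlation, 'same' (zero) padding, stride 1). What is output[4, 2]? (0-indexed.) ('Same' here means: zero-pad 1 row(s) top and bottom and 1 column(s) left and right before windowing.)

The receptive field on the zero-padded input at this output position is [-3 3 -4 / 2 0 -2 / 3 0 -4]. Elementwise product with the kernel and sum: 2·1 + -2·1 + 3·-1 + 0·3 + -4·3.

-15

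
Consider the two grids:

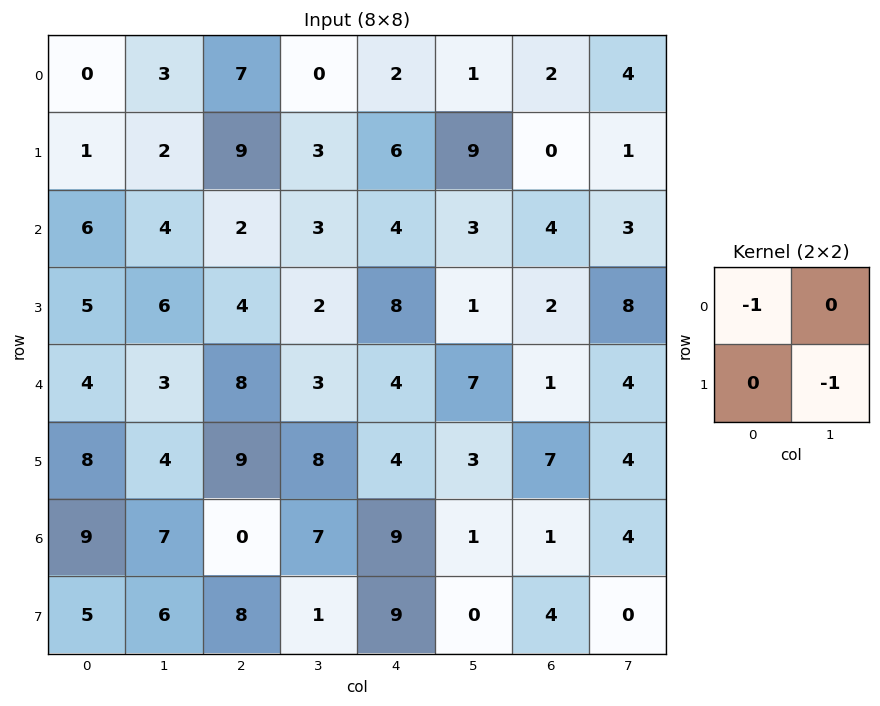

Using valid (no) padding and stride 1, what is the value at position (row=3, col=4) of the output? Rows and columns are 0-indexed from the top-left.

-15

The receptive field on the input at this output position is [8 1 / 4 7]. Elementwise product with the kernel and sum: 8·-1 + 7·-1.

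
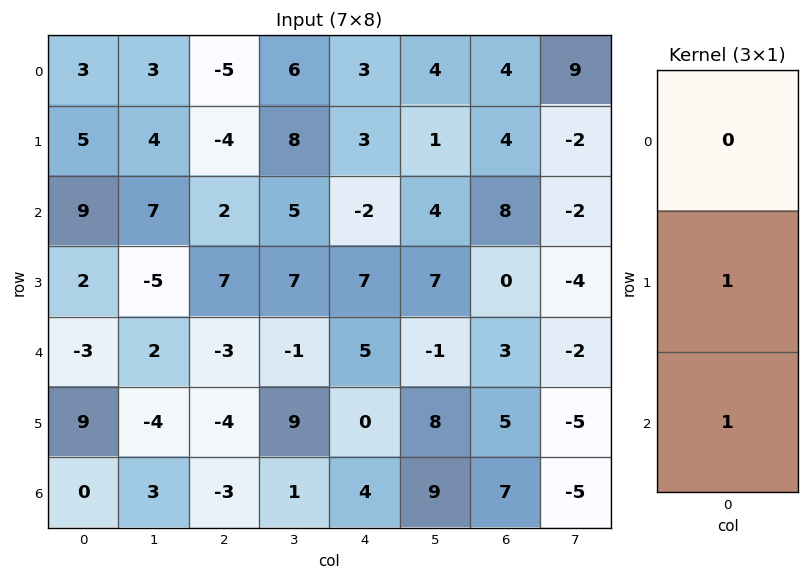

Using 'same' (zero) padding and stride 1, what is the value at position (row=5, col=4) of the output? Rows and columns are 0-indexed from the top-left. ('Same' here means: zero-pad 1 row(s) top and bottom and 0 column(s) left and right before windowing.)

The receptive field on the zero-padded input at this output position is [5 / 0 / 4]. Elementwise product with the kernel and sum: 0·1 + 4·1.

4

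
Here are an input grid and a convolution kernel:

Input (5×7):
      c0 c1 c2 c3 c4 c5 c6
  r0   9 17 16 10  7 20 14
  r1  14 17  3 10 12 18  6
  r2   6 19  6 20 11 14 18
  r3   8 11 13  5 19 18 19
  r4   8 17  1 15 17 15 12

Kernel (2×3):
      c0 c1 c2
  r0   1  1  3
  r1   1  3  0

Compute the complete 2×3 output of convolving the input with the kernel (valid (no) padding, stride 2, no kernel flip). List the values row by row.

139 80 135
84 87 152

Output[0,0]: The receptive field on the input at this output position is [9 17 16 / 14 17 3]. Elementwise product with the kernel and sum: 9·1 + 17·1 + 16·3 + 14·1 + 17·3.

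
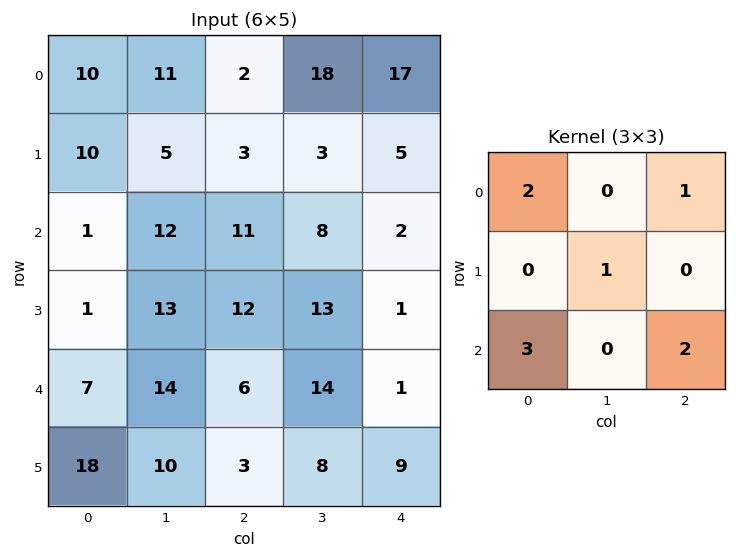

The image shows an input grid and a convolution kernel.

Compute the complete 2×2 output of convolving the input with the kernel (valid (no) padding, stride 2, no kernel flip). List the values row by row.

Output[0,0]: The receptive field on the input at this output position is [10 11 2 / 10 5 3 / 1 12 11]. Elementwise product with the kernel and sum: 10·2 + 2·1 + 5·1 + 1·3 + 11·2.
Output[0,1]: The receptive field on the input at this output position is [2 18 17 / 3 3 5 / 11 8 2]. Elementwise product with the kernel and sum: 2·2 + 17·1 + 3·1 + 11·3 + 2·2.

52 61
59 57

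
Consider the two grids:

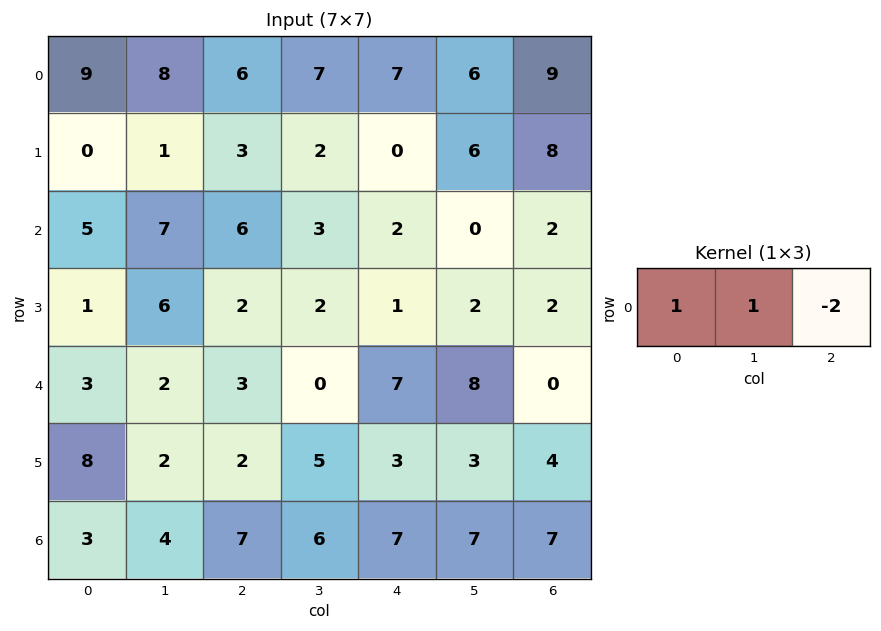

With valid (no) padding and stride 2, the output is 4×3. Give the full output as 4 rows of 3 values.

Output[0,0]: The receptive field on the input at this output position is [9 8 6]. Elementwise product with the kernel and sum: 9·1 + 8·1 + 6·-2.

5 -1 -5
0 5 -2
-1 -11 15
-7 -1 0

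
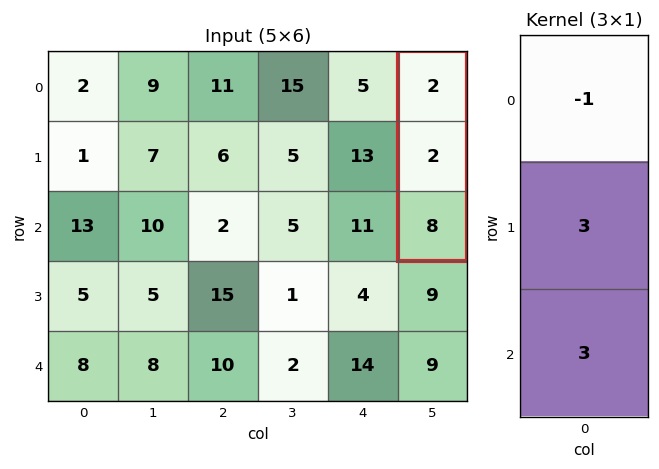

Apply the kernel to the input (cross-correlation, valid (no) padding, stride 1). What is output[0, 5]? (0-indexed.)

The receptive field on the input at this output position is [2 / 2 / 8]. Elementwise product with the kernel and sum: 2·-1 + 2·3 + 8·3.

28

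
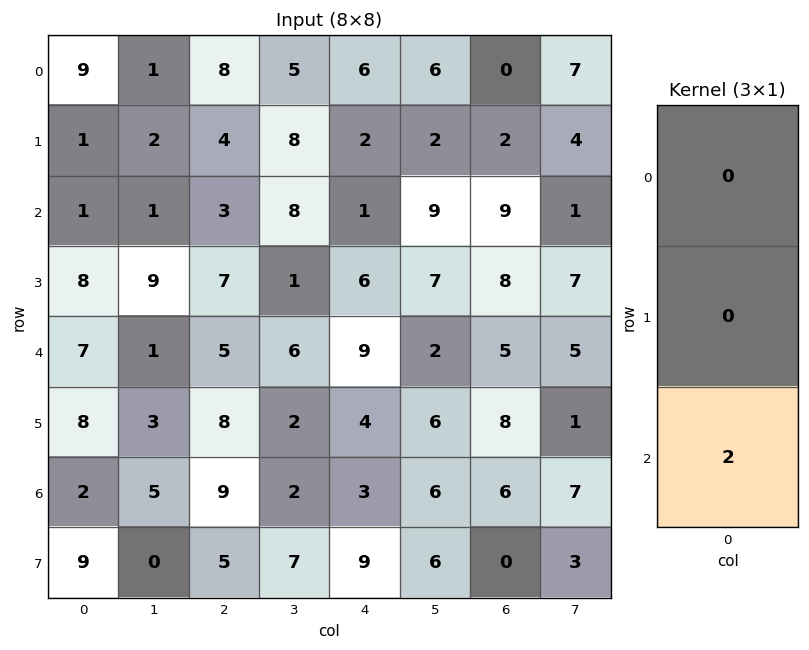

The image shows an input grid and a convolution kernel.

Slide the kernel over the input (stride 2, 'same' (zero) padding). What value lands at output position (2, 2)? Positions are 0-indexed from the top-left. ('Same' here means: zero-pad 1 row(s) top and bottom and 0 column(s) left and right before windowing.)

8

The receptive field on the zero-padded input at this output position is [6 / 9 / 4]. Elementwise product with the kernel and sum: 4·2.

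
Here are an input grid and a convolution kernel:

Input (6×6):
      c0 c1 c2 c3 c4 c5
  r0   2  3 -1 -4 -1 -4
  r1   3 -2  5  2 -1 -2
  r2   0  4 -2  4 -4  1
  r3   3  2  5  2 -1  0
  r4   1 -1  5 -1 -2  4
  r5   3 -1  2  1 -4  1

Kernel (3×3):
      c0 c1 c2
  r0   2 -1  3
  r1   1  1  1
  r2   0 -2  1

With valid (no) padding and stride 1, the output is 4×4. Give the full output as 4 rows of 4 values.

Output[0,0]: The receptive field on the input at this output position is [2 3 -1 / 3 -2 5 / 0 4 -2]. Elementwise product with the kernel and sum: 2·2 + 3·-1 + -1·3 + 3·1 + -2·1 + 5·1 + 4·-2 + -2·1.
Output[0,1]: The receptive field on the input at this output position is [3 -1 -4 / -2 5 2 / 4 -2 4]. Elementwise product with the kernel and sum: 3·2 + -1·-1 + -4·3 + -2·1 + 5·1 + 2·1 + -2·-2 + 4·1.

-6 8 -7 -11
26 -5 -2 2
7 20 -14 24
28 5 1 15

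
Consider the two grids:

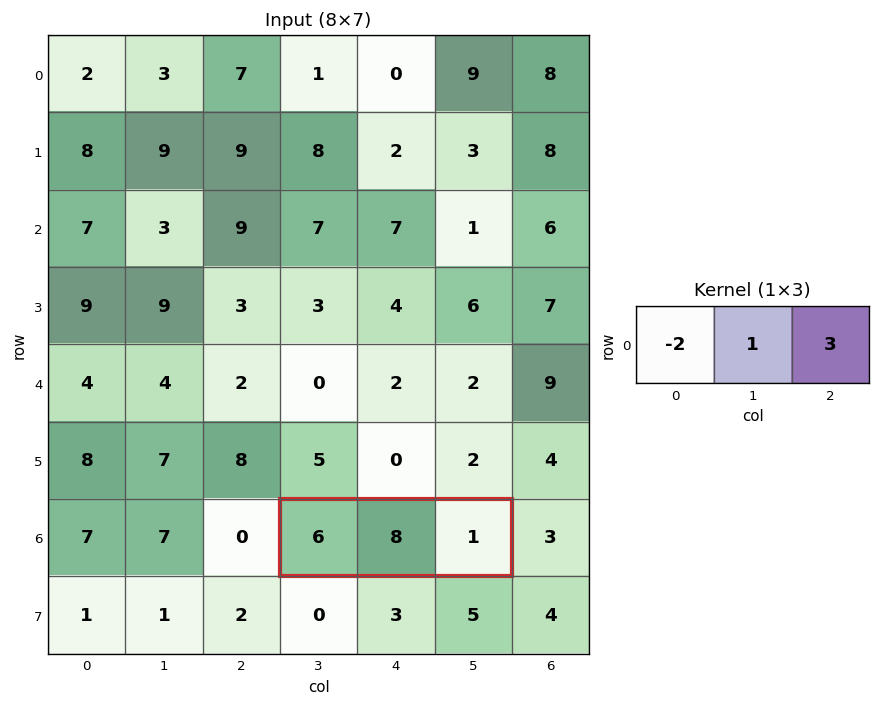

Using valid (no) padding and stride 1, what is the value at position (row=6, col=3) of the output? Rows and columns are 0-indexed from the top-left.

-1

The receptive field on the input at this output position is [6 8 1]. Elementwise product with the kernel and sum: 6·-2 + 8·1 + 1·3.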